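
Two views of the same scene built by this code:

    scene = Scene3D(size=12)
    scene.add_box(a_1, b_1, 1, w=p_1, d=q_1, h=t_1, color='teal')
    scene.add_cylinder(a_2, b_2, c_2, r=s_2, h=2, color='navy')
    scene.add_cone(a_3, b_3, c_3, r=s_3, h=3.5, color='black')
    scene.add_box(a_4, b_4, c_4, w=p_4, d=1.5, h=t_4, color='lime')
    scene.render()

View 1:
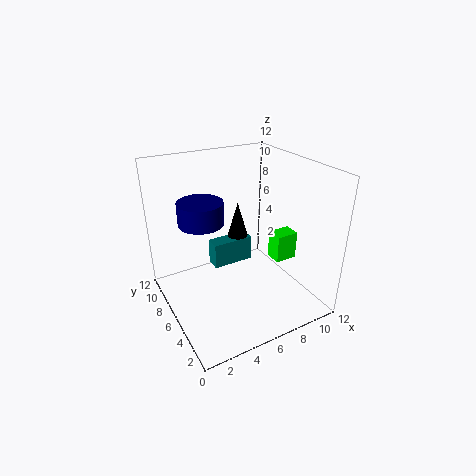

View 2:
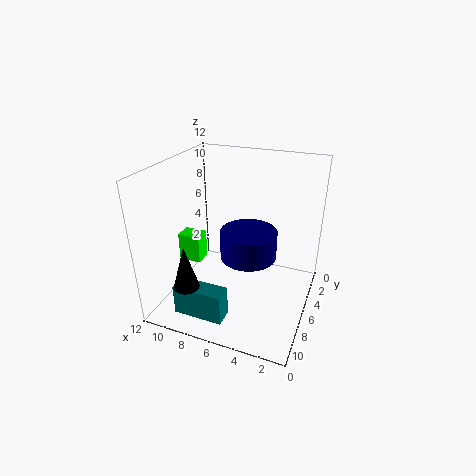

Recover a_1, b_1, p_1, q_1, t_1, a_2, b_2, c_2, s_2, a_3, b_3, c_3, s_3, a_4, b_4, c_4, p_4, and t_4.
a_1 = 5.5; b_1 = 9.5; p_1 = 4; q_1 = 1.5; t_1 = 2.5; a_2 = 4; b_2 = 9; c_2 = 6.5; s_2 = 2; a_3 = 8.5; b_3 = 10.5; c_3 = 3.5; s_3 = 1; a_4 = 9.5; b_4 = 5; c_4 = 3; p_4 = 2; t_4 = 2.5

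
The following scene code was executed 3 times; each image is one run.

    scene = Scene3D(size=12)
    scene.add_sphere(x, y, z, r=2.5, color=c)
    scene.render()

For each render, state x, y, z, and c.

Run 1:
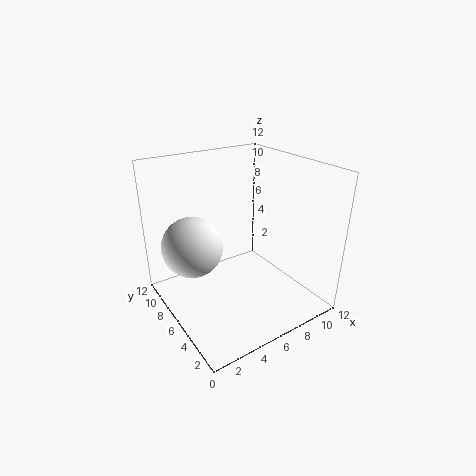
x = 2.5, y = 7.5, z = 5.5, c = 'white'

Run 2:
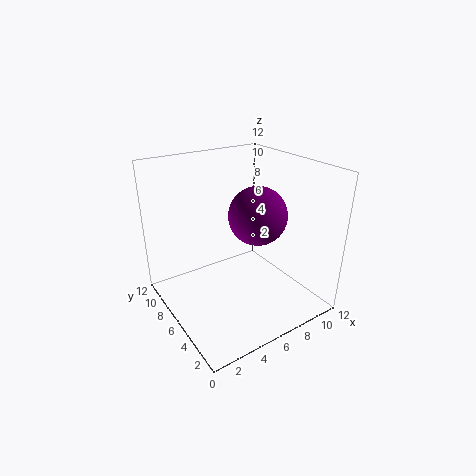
x = 8, y = 6, z = 7.5, c = 'purple'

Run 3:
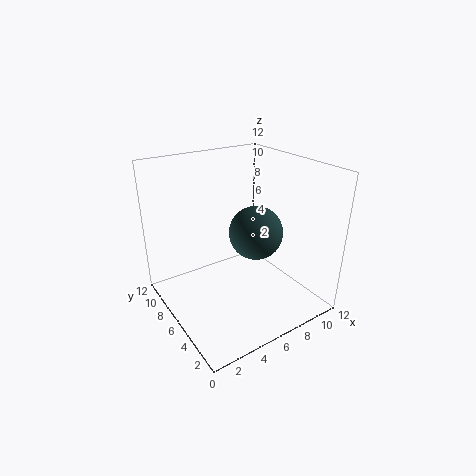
x = 9, y = 7.5, z = 5, c = 'darkslategray'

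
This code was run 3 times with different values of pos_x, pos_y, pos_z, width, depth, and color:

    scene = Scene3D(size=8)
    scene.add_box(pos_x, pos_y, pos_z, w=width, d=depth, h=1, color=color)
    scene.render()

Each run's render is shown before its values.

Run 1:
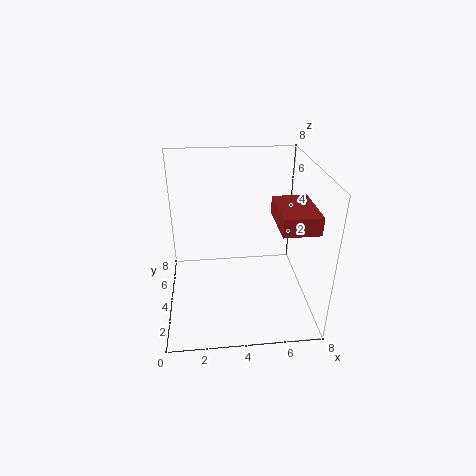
pos_x = 6; pos_y = 2; pos_z = 5; width = 2; depth = 3; color = 'brown'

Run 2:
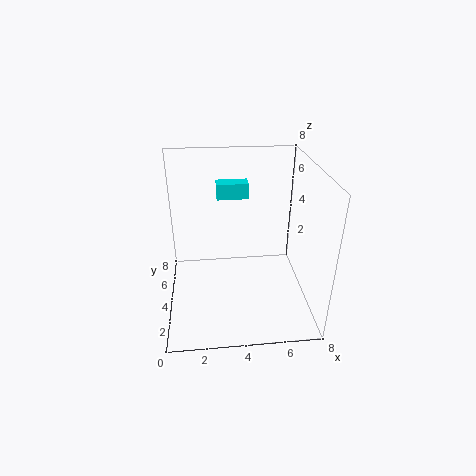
pos_x = 3; pos_y = 7; pos_z = 5; width = 2; depth = 1; color = 'cyan'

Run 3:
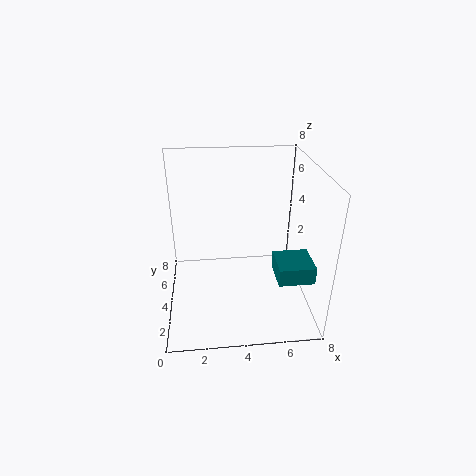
pos_x = 6; pos_y = 2; pos_z = 2; width = 2; depth = 2; color = 'teal'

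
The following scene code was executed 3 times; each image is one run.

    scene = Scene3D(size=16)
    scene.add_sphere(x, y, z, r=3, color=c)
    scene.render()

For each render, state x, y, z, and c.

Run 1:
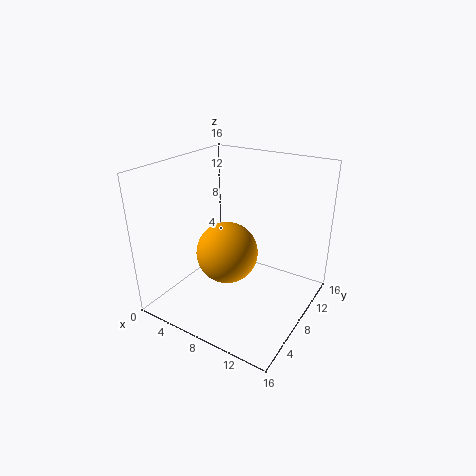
x = 9.25; y = 4; z = 8.5; c = 'orange'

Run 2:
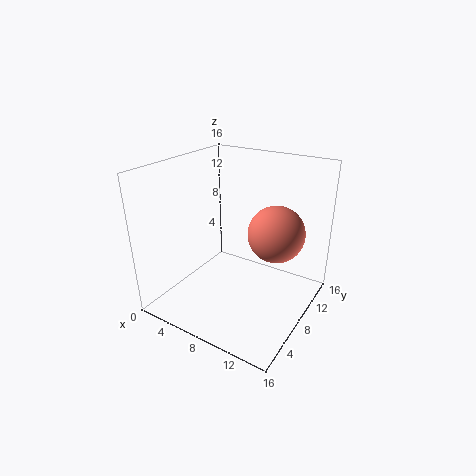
x = 12.25; y = 8.75; z = 9.25; c = 'salmon'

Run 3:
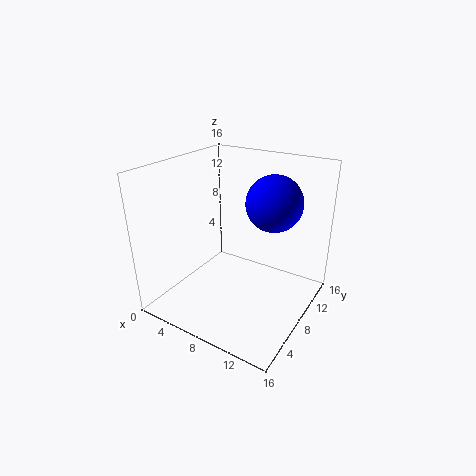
x = 11.5; y = 9.5; z = 12.25; c = 'blue'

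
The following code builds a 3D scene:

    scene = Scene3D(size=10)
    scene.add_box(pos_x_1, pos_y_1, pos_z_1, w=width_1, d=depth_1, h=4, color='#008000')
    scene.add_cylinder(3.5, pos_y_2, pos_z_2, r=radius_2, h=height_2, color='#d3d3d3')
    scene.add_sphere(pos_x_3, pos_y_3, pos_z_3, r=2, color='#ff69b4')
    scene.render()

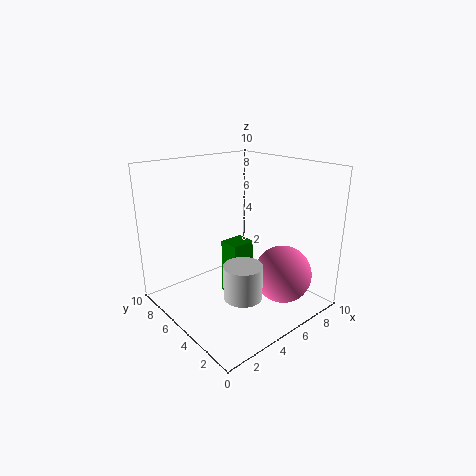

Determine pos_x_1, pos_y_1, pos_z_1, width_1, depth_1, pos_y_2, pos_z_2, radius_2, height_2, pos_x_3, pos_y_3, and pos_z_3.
pos_x_1 = 4.5, pos_y_1 = 4.75, pos_z_1 = 0.5, width_1 = 1.75, depth_1 = 1.5, pos_y_2 = 2.75, pos_z_2 = 2, radius_2 = 1.25, height_2 = 2.25, pos_x_3 = 7, pos_y_3 = 2.5, pos_z_3 = 2.5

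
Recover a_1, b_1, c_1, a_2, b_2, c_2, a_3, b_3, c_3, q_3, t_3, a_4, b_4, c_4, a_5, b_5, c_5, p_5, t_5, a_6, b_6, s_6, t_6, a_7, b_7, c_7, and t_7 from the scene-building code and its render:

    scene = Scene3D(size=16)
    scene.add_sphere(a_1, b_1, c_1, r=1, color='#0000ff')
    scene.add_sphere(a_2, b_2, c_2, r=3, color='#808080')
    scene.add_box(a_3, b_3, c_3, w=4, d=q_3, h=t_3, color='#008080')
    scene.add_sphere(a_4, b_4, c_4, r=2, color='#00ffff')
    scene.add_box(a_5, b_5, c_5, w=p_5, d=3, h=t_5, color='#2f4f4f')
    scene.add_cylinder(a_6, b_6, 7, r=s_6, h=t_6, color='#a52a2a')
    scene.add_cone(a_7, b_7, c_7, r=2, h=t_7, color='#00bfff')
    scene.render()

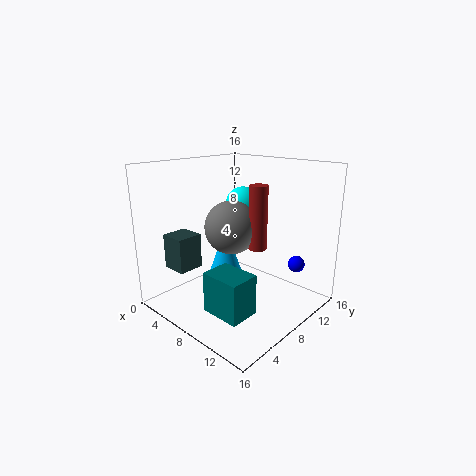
a_1 = 12, b_1 = 14, c_1 = 4, a_2 = 7, b_2 = 8, c_2 = 9, a_3 = 10, b_3 = 1, c_3 = 3, q_3 = 3, t_3 = 4, a_4 = 6, b_4 = 11, c_4 = 11, a_5 = 1, b_5 = 3, c_5 = 4, p_5 = 3, t_5 = 4, a_6 = 10, b_6 = 9, s_6 = 1, t_6 = 7, a_7 = 4, b_7 = 10, c_7 = 2, t_7 = 6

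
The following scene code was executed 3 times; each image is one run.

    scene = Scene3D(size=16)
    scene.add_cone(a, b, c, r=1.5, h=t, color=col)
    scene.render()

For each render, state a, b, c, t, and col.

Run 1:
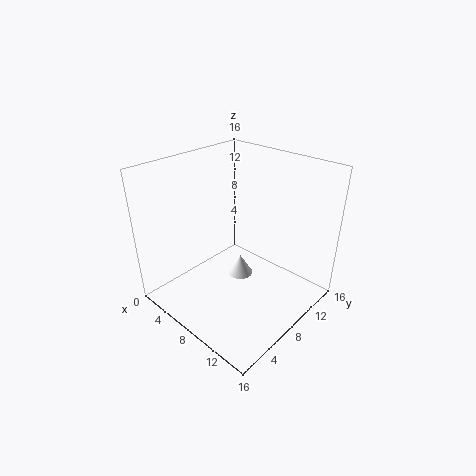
a = 7, b = 9.5, c = 2, t = 2.5, col = 'white'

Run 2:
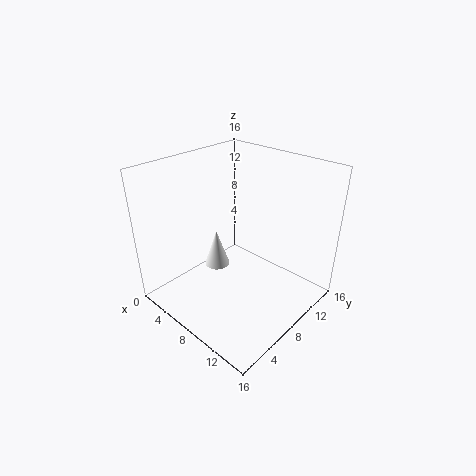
a = 4.5, b = 8, c = 3, t = 4.5, col = 'white'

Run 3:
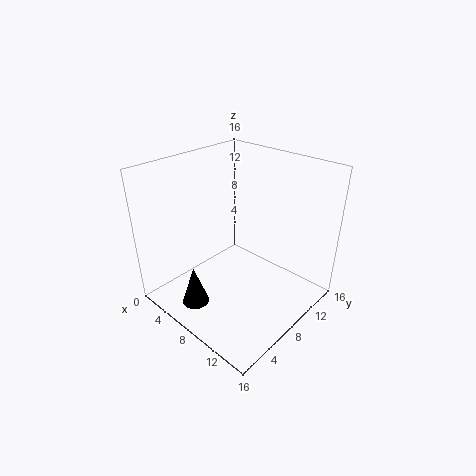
a = 6, b = 3, c = 1, t = 4.5, col = 'black'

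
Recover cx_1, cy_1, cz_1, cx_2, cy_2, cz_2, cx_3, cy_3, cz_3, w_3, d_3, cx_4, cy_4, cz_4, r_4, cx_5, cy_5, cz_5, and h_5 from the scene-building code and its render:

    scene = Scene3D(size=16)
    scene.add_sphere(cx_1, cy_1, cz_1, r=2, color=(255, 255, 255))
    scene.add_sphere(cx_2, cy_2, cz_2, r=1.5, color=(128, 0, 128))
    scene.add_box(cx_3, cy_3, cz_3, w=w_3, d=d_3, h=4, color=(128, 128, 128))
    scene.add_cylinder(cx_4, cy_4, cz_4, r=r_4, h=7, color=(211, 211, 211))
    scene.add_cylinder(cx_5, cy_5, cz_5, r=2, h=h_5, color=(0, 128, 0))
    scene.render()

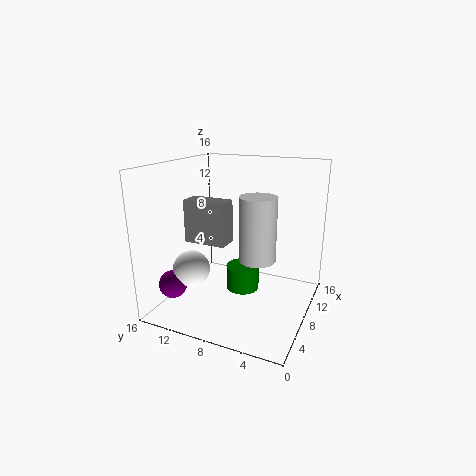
cx_1 = 4.5, cy_1 = 12, cz_1 = 5, cx_2 = 3, cy_2 = 13.5, cz_2 = 3.5, cx_3 = 1.5, cy_3 = 6.5, cz_3 = 9.5, w_3 = 2, d_3 = 4, cx_4 = 7.5, cy_4 = 5.5, cz_4 = 6, r_4 = 2, cx_5 = 10.5, cy_5 = 8.5, cz_5 = 0.5, h_5 = 3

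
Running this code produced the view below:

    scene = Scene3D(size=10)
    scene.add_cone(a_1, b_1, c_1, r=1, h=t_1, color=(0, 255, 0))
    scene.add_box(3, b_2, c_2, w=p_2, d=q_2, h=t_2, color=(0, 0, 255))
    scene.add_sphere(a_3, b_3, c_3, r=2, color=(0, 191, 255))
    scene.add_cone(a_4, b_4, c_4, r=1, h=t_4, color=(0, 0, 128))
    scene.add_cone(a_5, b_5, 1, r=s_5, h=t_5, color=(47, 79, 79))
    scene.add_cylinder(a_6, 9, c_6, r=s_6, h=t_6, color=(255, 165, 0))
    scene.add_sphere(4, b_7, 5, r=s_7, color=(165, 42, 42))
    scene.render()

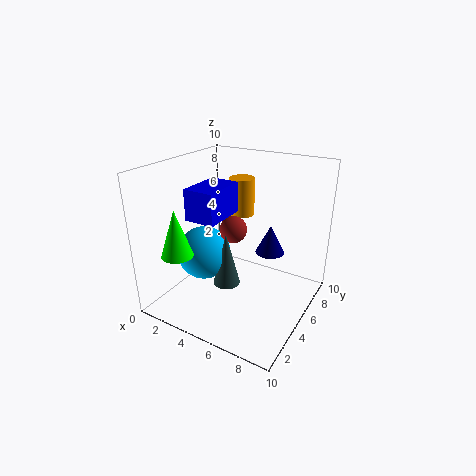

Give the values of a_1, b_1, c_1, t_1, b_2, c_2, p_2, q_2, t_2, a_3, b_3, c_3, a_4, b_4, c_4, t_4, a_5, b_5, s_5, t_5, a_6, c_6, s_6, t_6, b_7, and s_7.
a_1 = 3, b_1 = 1, c_1 = 5, t_1 = 3, b_2 = 2, c_2 = 7, p_2 = 2, q_2 = 3, t_2 = 2, a_3 = 2, b_3 = 5, c_3 = 3, a_4 = 7, b_4 = 6, c_4 = 4, t_4 = 2, a_5 = 4, b_5 = 5, s_5 = 1, t_5 = 4, a_6 = 3, c_6 = 5, s_6 = 1, t_6 = 3, b_7 = 6, s_7 = 1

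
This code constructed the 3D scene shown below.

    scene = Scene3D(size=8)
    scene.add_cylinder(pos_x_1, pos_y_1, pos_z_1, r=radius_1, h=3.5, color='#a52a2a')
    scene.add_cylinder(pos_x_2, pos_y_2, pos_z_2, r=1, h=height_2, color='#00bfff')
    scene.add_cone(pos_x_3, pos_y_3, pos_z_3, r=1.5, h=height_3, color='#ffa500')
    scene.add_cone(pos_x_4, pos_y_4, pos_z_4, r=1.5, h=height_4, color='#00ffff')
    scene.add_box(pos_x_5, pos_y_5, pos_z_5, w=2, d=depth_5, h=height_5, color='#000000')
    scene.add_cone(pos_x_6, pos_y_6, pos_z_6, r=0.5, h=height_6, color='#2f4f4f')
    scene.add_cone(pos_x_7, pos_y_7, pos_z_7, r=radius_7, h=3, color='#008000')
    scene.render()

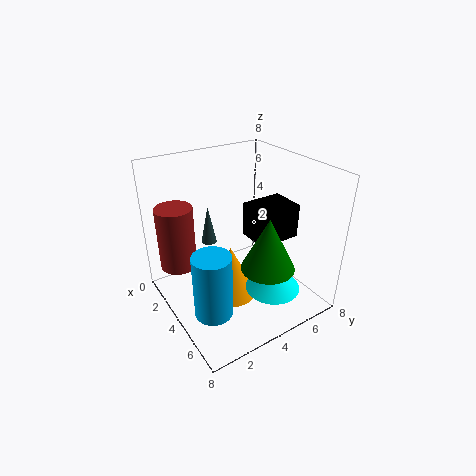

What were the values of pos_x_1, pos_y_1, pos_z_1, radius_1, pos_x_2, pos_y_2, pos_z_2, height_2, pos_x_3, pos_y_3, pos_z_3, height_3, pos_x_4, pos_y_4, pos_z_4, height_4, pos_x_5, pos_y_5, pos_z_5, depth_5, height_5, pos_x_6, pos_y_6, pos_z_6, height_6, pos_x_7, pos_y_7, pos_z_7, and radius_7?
pos_x_1 = 2.5
pos_y_1 = 1
pos_z_1 = 2.5
radius_1 = 1
pos_x_2 = 5.5
pos_y_2 = 1.5
pos_z_2 = 1
height_2 = 3.5
pos_x_3 = 4
pos_y_3 = 3.5
pos_z_3 = 0.5
height_3 = 3
pos_x_4 = 6
pos_y_4 = 5
pos_z_4 = 1.5
height_4 = 1.5
pos_x_5 = 3
pos_y_5 = 5
pos_z_5 = 3.5
depth_5 = 2.5
height_5 = 2
pos_x_6 = 0.5
pos_y_6 = 4
pos_z_6 = 2
height_6 = 2.5
pos_x_7 = 5.5
pos_y_7 = 5
pos_z_7 = 2.5
radius_7 = 1.5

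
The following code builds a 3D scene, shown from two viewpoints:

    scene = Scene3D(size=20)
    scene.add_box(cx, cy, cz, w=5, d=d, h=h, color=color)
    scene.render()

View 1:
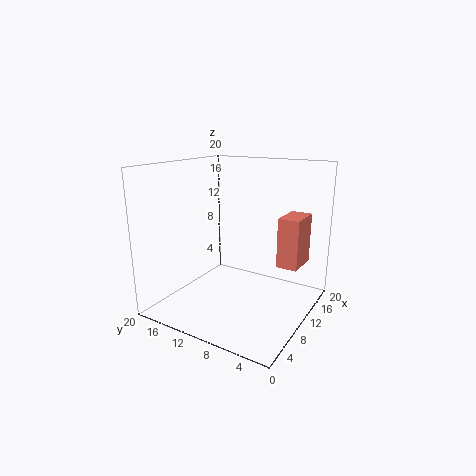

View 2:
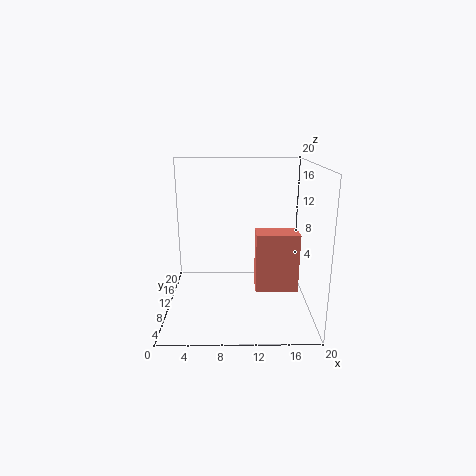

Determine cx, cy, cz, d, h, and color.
cx = 12; cy = 2; cz = 6; d = 3; h = 7; color = 'salmon'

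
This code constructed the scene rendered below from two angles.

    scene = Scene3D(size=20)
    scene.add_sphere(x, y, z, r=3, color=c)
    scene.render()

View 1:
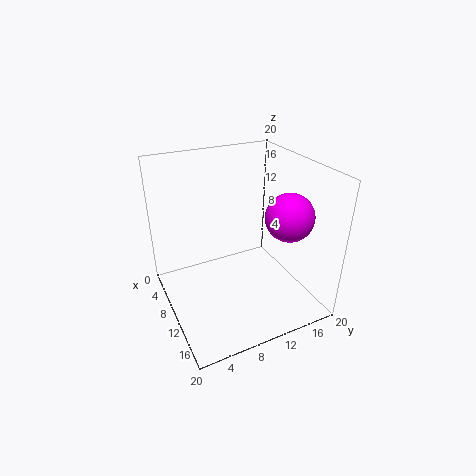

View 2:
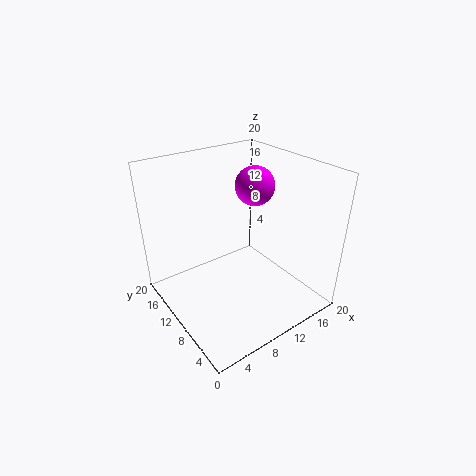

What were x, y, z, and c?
x = 16, y = 14, z = 15, c = 'magenta'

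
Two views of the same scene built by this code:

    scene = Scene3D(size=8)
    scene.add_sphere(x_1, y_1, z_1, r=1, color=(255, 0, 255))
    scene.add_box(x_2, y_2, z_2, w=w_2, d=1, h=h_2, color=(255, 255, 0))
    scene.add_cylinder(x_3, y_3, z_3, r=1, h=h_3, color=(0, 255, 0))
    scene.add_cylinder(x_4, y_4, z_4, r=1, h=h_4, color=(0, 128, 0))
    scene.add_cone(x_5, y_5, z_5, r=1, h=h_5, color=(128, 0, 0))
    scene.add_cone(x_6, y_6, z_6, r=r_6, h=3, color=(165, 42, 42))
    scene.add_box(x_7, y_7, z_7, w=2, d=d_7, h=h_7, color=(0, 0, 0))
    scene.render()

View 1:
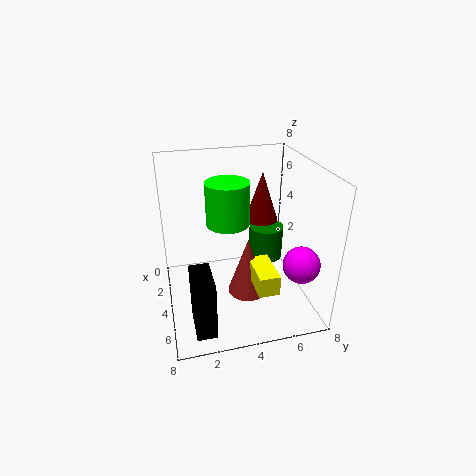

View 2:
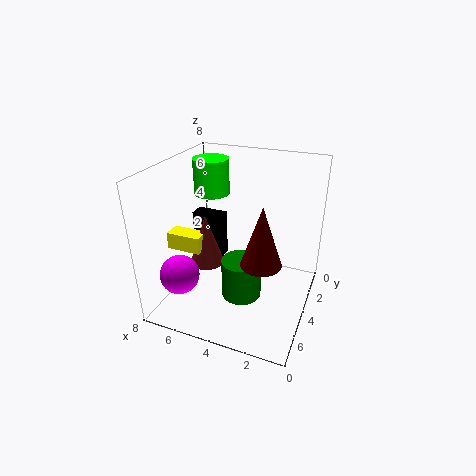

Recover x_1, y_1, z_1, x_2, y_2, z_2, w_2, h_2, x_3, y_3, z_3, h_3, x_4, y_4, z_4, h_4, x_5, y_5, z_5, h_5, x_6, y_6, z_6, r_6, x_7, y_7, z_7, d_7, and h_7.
x_1 = 6
y_1 = 7
z_1 = 3
x_2 = 6
y_2 = 4
z_2 = 3
w_2 = 2
h_2 = 1
x_3 = 6
y_3 = 3
z_3 = 6
h_3 = 2
x_4 = 3
y_4 = 6
z_4 = 2
h_4 = 2
x_5 = 2
y_5 = 6
z_5 = 4
h_5 = 3
x_6 = 6
y_6 = 4
z_6 = 2
r_6 = 1
x_7 = 6
y_7 = 1
z_7 = 1
d_7 = 1
h_7 = 3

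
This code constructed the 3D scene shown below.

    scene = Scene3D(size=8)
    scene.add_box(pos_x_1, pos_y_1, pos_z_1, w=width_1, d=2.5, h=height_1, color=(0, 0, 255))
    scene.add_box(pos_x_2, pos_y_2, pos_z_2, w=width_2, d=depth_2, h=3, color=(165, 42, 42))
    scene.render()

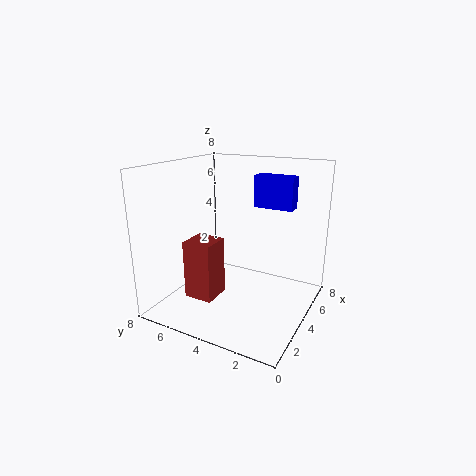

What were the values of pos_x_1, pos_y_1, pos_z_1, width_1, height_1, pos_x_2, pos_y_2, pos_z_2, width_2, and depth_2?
pos_x_1 = 7; pos_y_1 = 2; pos_z_1 = 5; width_1 = 1; height_1 = 2; pos_x_2 = 1; pos_y_2 = 4; pos_z_2 = 1.5; width_2 = 1.5; depth_2 = 1.5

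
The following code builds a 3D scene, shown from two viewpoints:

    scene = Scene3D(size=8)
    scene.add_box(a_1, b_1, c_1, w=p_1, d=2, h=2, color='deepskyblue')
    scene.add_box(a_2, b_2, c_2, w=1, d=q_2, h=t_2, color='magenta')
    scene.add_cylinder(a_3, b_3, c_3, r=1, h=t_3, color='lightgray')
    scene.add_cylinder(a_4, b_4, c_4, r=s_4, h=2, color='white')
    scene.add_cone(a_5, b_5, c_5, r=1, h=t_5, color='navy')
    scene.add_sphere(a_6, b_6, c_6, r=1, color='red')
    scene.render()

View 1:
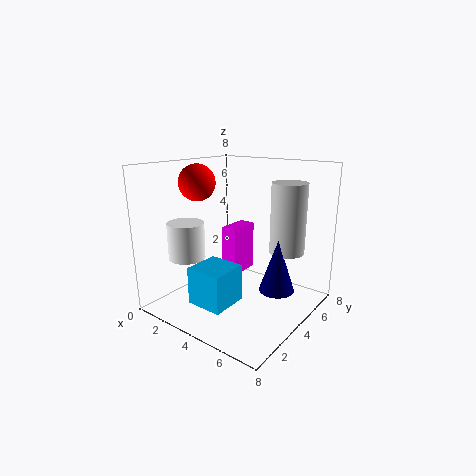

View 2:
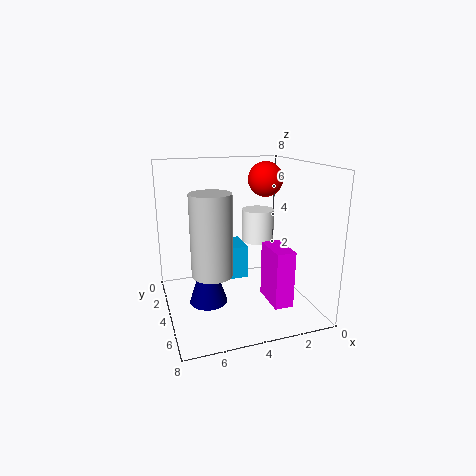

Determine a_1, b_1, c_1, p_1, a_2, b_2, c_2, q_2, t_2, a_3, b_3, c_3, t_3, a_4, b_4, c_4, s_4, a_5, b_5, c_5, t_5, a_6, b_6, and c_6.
a_1 = 3, b_1 = 1, c_1 = 1, p_1 = 2, a_2 = 2, b_2 = 5, c_2 = 1, q_2 = 2, t_2 = 3, a_3 = 6, b_3 = 6, c_3 = 3, t_3 = 4, a_4 = 2, b_4 = 2, c_4 = 3, s_4 = 1, a_5 = 6, b_5 = 5, c_5 = 1, t_5 = 3, a_6 = 2, b_6 = 3, c_6 = 7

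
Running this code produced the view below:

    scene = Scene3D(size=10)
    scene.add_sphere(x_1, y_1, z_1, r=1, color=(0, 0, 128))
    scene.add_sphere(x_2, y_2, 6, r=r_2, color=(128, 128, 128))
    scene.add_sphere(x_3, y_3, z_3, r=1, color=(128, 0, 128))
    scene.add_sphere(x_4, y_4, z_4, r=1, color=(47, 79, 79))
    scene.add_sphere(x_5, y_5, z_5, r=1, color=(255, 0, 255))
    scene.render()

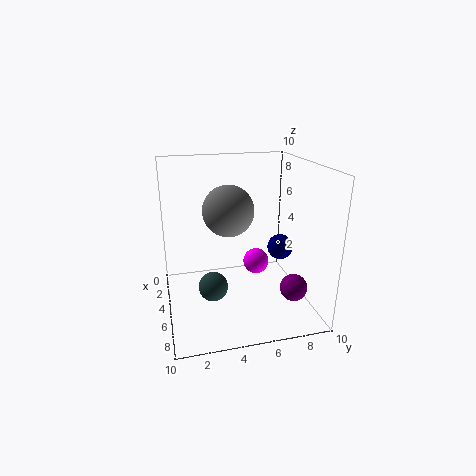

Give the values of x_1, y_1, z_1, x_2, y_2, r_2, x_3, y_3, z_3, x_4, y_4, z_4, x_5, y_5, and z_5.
x_1 = 3; y_1 = 9; z_1 = 3; x_2 = 2; y_2 = 5; r_2 = 2; x_3 = 6; y_3 = 9; z_3 = 1; x_4 = 6; y_4 = 3; z_4 = 2; x_5 = 3; y_5 = 7; z_5 = 2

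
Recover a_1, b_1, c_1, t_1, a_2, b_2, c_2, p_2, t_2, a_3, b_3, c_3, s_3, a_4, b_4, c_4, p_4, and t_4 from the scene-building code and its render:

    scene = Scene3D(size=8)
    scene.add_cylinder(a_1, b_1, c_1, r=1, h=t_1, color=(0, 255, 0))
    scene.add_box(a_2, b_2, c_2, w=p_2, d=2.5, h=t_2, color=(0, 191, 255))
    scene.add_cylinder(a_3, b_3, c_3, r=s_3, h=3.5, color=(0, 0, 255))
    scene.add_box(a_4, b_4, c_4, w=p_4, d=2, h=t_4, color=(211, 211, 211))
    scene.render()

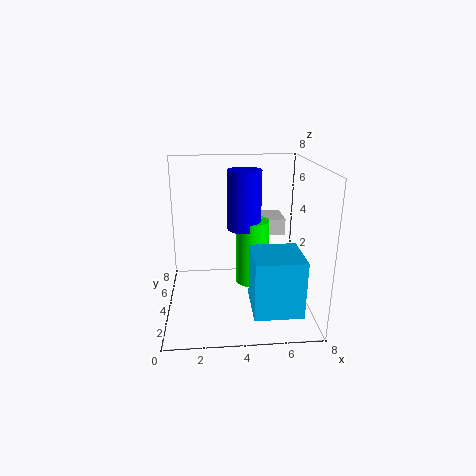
a_1 = 5, b_1 = 5.5, c_1 = 0.5, t_1 = 4, a_2 = 4.5, b_2 = 0.5, c_2 = 1, p_2 = 2.5, t_2 = 3, a_3 = 4.5, b_3 = 5.5, c_3 = 4, s_3 = 1, a_4 = 5.5, b_4 = 5.5, c_4 = 3.5, p_4 = 1.5, t_4 = 1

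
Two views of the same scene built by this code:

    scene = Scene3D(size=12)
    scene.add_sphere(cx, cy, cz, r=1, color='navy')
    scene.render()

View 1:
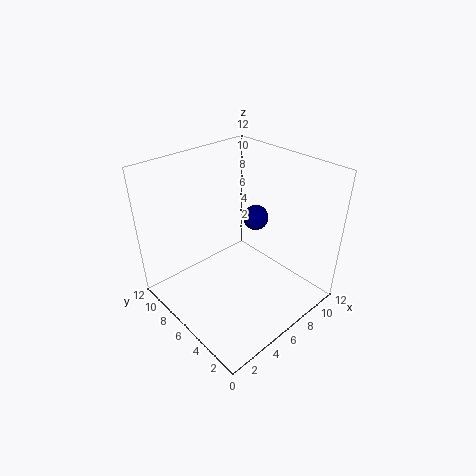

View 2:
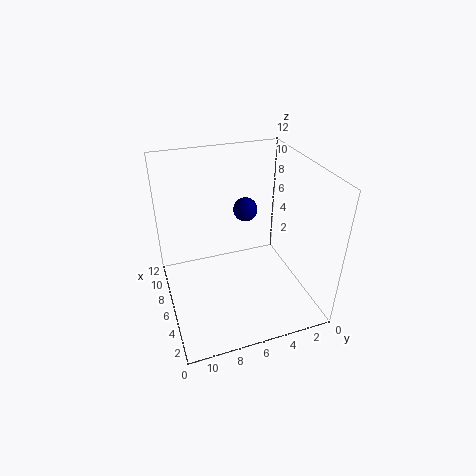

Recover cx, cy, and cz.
cx = 7
cy = 5
cz = 8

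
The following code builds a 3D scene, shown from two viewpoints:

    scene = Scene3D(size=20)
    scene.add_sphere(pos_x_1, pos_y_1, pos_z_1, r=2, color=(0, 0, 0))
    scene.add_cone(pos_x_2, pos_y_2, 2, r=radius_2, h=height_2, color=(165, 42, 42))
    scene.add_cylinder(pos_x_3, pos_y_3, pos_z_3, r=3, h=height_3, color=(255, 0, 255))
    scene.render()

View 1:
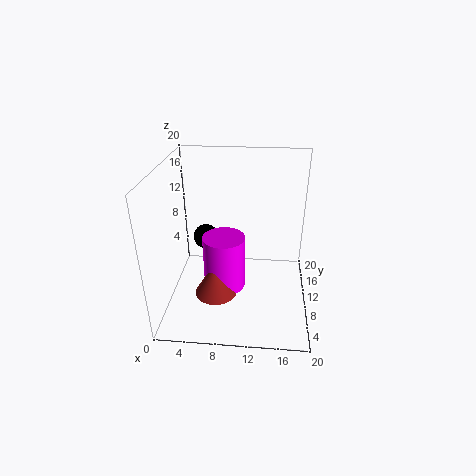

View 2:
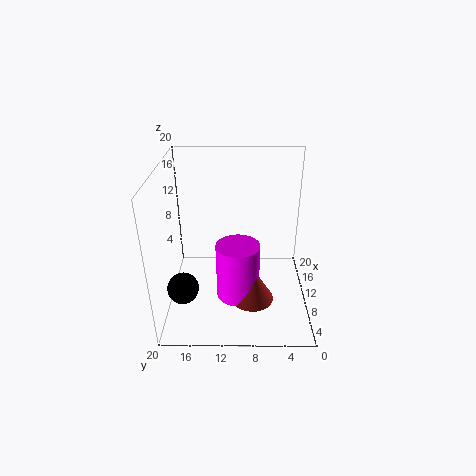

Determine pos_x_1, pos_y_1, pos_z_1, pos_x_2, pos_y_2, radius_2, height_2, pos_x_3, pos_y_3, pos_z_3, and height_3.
pos_x_1 = 4, pos_y_1 = 17, pos_z_1 = 6, pos_x_2 = 7, pos_y_2 = 8, radius_2 = 3, height_2 = 5, pos_x_3 = 8, pos_y_3 = 10, pos_z_3 = 2, height_3 = 8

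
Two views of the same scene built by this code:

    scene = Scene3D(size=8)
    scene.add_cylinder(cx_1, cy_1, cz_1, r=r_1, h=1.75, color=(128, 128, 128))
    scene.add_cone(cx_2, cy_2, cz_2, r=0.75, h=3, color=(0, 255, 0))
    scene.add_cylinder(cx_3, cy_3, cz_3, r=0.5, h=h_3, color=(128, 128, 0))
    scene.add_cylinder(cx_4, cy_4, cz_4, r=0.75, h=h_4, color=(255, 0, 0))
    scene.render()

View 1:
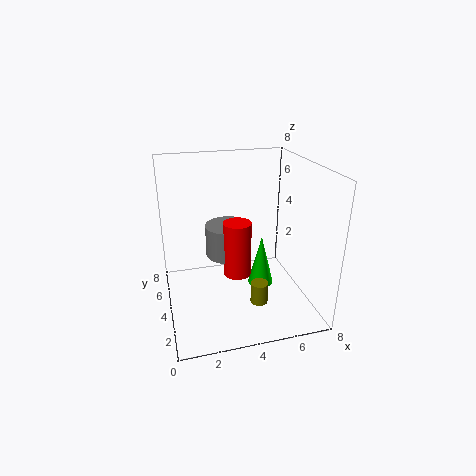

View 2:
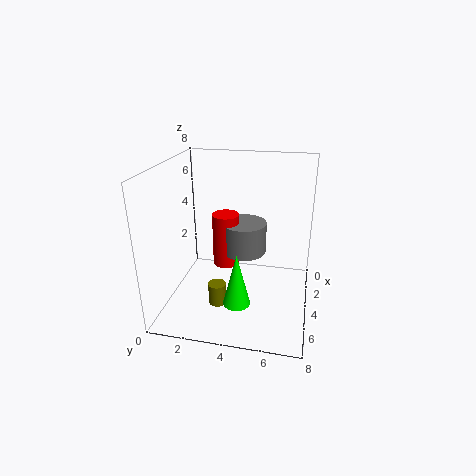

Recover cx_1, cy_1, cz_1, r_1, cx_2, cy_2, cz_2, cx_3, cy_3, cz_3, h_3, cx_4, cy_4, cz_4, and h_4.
cx_1 = 3.5, cy_1 = 4.25, cz_1 = 3, r_1 = 1.25, cx_2 = 5.5, cy_2 = 4.25, cz_2 = 0.75, cx_3 = 5, cy_3 = 3, cz_3 = 0.25, h_3 = 1.25, cx_4 = 3.75, cy_4 = 3.25, cz_4 = 2.25, h_4 = 3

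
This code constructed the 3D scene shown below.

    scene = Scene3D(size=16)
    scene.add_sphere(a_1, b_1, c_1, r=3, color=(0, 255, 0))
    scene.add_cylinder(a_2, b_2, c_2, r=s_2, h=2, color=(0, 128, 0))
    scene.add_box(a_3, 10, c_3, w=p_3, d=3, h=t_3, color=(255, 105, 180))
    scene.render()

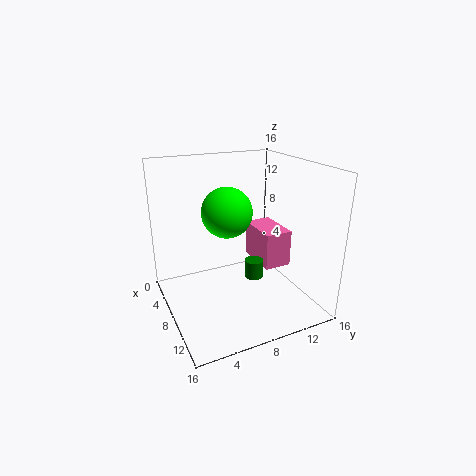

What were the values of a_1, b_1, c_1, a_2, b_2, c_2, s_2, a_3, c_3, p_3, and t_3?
a_1 = 5, b_1 = 8, c_1 = 10, a_2 = 10, b_2 = 9, c_2 = 4, s_2 = 1, a_3 = 6, c_3 = 5, p_3 = 5, t_3 = 4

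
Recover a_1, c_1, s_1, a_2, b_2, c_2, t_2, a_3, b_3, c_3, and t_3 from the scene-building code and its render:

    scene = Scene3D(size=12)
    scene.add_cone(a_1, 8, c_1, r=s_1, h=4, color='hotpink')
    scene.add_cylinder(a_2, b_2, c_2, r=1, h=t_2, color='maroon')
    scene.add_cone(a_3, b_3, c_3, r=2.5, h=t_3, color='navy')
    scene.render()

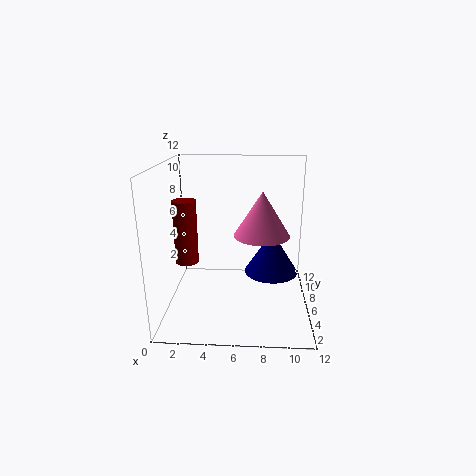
a_1 = 8; c_1 = 5.5; s_1 = 2.5; a_2 = 1.5; b_2 = 6.5; c_2 = 3.5; t_2 = 5.5; a_3 = 9; b_3 = 9; c_3 = 1.5; t_3 = 4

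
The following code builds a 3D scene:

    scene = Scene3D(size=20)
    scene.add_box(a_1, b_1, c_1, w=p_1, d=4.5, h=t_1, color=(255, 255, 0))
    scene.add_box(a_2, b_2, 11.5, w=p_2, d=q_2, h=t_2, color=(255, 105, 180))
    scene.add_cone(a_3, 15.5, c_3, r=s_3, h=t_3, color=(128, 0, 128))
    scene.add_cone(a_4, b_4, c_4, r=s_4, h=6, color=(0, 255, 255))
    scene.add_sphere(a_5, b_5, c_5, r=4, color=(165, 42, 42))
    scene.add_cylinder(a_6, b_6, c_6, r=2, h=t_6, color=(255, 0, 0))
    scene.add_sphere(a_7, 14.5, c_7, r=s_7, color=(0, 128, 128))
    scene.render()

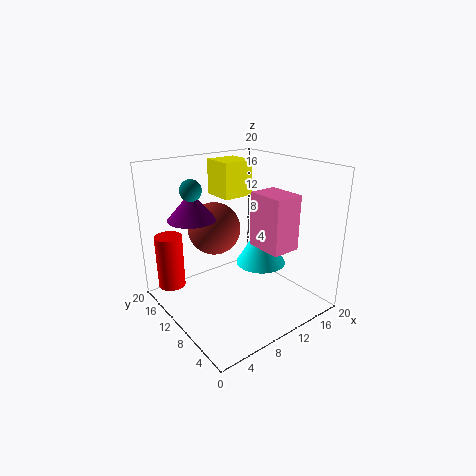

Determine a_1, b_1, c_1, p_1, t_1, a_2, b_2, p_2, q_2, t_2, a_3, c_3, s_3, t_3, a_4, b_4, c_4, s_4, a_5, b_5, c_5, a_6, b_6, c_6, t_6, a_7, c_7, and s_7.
a_1 = 9.5, b_1 = 12, c_1 = 15, p_1 = 4.5, t_1 = 5, a_2 = 8, b_2 = 0.5, p_2 = 3.5, q_2 = 4.5, t_2 = 6.5, a_3 = 6, c_3 = 12, s_3 = 3.5, t_3 = 4, a_4 = 13, b_4 = 8.5, c_4 = 6, s_4 = 3.5, a_5 = 10, b_5 = 16, c_5 = 9.5, a_6 = 3, b_6 = 17.5, c_6 = 1.5, t_6 = 8, a_7 = 5.5, c_7 = 16.5, s_7 = 1.5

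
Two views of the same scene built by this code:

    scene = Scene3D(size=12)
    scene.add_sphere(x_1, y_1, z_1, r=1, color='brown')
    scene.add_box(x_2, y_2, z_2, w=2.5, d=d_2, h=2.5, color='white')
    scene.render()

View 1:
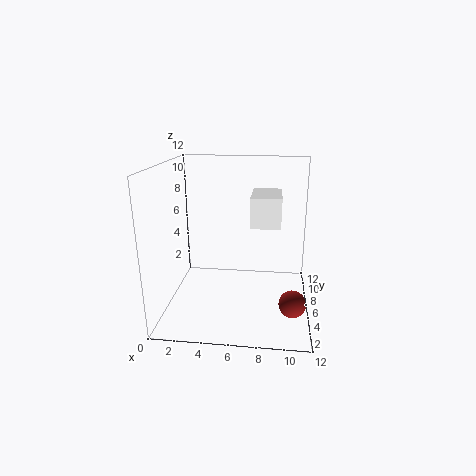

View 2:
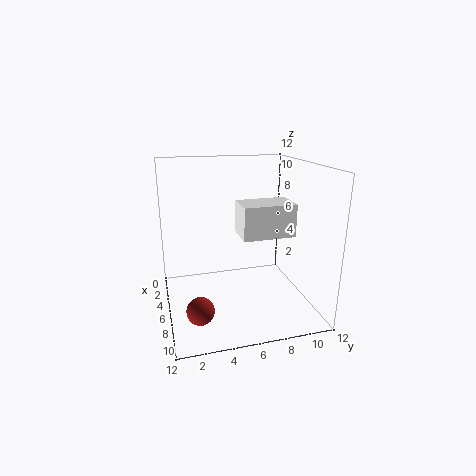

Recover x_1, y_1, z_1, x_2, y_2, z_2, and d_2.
x_1 = 10.5
y_1 = 2
z_1 = 2.5
x_2 = 7
y_2 = 5.5
z_2 = 7
d_2 = 4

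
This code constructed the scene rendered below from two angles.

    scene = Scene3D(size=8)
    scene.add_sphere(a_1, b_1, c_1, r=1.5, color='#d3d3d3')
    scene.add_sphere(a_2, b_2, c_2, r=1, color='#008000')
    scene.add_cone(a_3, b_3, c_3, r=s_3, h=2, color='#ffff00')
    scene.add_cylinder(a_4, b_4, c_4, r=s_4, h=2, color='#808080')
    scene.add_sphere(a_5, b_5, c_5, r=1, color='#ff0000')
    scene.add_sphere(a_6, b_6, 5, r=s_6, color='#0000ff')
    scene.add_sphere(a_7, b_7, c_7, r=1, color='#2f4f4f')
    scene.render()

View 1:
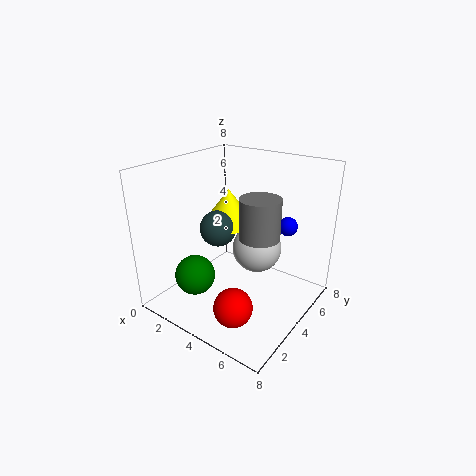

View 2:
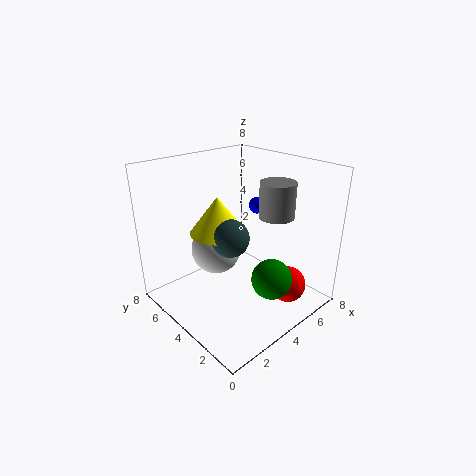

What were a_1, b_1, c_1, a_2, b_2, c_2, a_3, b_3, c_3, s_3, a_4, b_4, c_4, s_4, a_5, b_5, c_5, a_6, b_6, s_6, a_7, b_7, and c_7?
a_1 = 4, b_1 = 6, c_1 = 2.5, a_2 = 3.5, b_2 = 1, c_2 = 3, a_3 = 3, b_3 = 4.5, c_3 = 4.5, s_3 = 1.5, a_4 = 6, b_4 = 3, c_4 = 5, s_4 = 1, a_5 = 5.5, b_5 = 1.5, c_5 = 1.5, a_6 = 6.5, b_6 = 5, s_6 = 0.5, a_7 = 3, b_7 = 3.5, c_7 = 4.5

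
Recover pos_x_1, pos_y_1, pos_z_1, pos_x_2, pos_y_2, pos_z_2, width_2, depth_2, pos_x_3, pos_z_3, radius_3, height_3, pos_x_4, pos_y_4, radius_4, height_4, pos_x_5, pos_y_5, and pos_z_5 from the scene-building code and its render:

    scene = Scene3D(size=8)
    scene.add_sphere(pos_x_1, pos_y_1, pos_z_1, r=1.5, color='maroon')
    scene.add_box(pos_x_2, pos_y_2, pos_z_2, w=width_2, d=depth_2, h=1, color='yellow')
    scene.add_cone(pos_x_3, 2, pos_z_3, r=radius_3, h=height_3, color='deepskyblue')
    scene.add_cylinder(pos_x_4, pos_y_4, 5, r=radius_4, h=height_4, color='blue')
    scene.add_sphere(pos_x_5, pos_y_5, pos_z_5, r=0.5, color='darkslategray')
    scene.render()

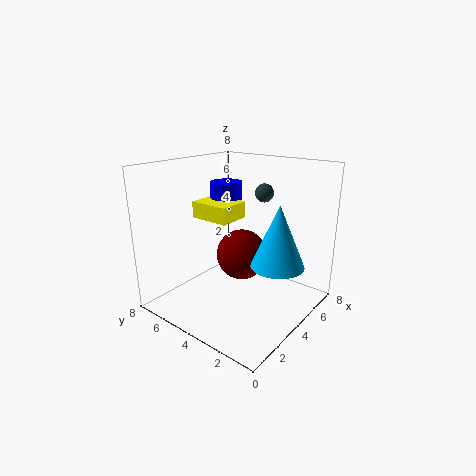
pos_x_1 = 5, pos_y_1 = 4.5, pos_z_1 = 2.5, pos_x_2 = 4, pos_y_2 = 5, pos_z_2 = 4.5, width_2 = 2, depth_2 = 2.5, pos_x_3 = 5, pos_z_3 = 2.5, radius_3 = 1.5, height_3 = 3.5, pos_x_4 = 6, pos_y_4 = 6.5, radius_4 = 1, height_4 = 1.5, pos_x_5 = 5, pos_y_5 = 3, pos_z_5 = 6.5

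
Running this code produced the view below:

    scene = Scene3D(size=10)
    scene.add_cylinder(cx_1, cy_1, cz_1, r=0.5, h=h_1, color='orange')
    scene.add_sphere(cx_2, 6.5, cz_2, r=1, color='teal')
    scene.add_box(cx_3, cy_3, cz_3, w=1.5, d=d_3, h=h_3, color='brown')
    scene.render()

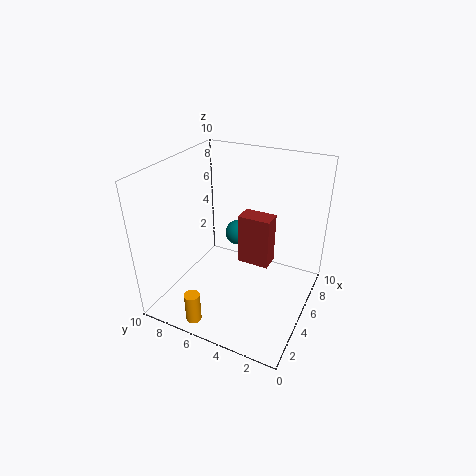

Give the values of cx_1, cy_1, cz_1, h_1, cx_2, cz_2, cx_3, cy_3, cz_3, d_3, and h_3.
cx_1 = 0.5
cy_1 = 6
cz_1 = 1
h_1 = 2
cx_2 = 8
cz_2 = 3.5
cx_3 = 7
cy_3 = 3.5
cz_3 = 1.5
d_3 = 2.5
h_3 = 4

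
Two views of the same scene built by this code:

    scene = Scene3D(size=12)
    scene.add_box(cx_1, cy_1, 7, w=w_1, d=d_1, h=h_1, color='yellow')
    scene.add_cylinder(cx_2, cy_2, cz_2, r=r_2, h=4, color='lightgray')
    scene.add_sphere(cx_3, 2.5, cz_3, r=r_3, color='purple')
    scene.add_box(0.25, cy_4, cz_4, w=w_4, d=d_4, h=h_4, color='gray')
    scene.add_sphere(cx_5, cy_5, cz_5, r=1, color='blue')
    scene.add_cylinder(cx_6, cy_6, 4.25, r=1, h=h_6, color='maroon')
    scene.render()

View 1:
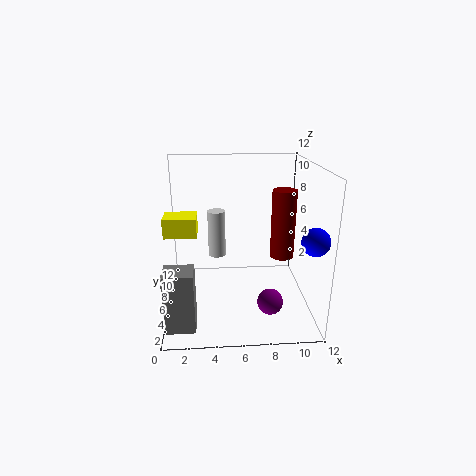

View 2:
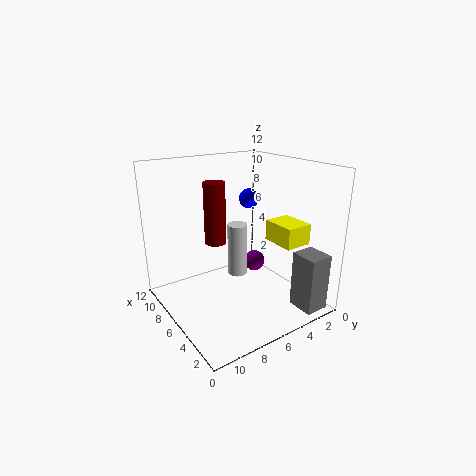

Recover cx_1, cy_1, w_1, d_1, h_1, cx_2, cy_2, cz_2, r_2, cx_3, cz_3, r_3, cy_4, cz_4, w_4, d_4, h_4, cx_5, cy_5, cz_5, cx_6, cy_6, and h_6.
cx_1 = 0.25
cy_1 = 3.75
w_1 = 2.5
d_1 = 2
h_1 = 1.5
cx_2 = 4.25
cy_2 = 7.25
cz_2 = 4
r_2 = 0.75
cx_3 = 8.25
cz_3 = 2
r_3 = 1
cy_4 = 1
cz_4 = 0.5
w_4 = 2.25
d_4 = 2
h_4 = 4.75
cx_5 = 11
cy_5 = 1.25
cz_5 = 7.5
cx_6 = 9.75
cy_6 = 6
h_6 = 5.75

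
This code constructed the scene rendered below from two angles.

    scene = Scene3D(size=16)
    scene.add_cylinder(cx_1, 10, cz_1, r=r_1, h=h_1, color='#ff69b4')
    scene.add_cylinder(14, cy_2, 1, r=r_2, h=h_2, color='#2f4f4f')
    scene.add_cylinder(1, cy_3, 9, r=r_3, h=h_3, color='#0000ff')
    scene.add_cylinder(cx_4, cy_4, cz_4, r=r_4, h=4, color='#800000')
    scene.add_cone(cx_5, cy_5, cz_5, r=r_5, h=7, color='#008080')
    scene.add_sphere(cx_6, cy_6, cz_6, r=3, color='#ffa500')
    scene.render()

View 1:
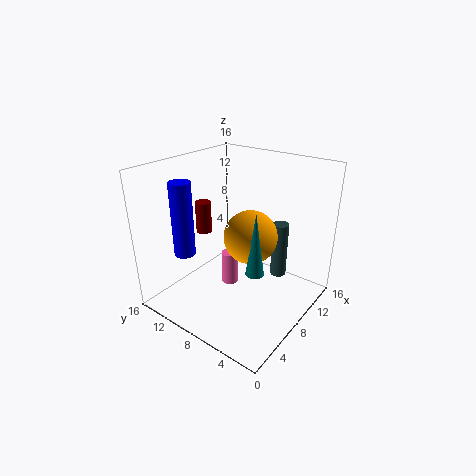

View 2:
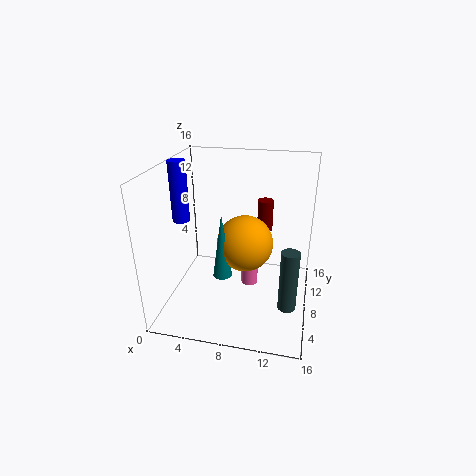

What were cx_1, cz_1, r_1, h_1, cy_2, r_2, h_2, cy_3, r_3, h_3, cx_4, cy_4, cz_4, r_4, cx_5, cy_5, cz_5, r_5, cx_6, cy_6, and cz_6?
cx_1 = 9; cz_1 = 1; r_1 = 1; h_1 = 4; cy_2 = 6; r_2 = 1; h_2 = 7; cy_3 = 9; r_3 = 1; h_3 = 7; cx_4 = 10; cy_4 = 15; cz_4 = 6; r_4 = 1; cx_5 = 7; cy_5 = 5; cz_5 = 5; r_5 = 1; cx_6 = 9; cy_6 = 7; cz_6 = 8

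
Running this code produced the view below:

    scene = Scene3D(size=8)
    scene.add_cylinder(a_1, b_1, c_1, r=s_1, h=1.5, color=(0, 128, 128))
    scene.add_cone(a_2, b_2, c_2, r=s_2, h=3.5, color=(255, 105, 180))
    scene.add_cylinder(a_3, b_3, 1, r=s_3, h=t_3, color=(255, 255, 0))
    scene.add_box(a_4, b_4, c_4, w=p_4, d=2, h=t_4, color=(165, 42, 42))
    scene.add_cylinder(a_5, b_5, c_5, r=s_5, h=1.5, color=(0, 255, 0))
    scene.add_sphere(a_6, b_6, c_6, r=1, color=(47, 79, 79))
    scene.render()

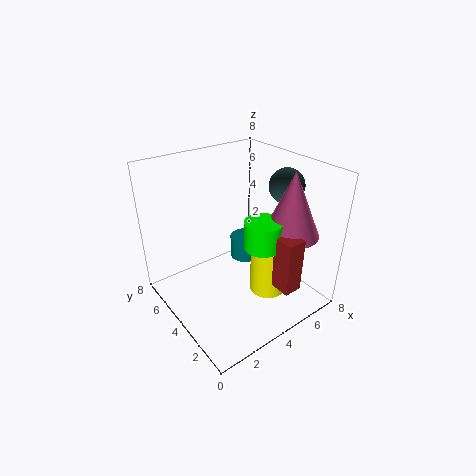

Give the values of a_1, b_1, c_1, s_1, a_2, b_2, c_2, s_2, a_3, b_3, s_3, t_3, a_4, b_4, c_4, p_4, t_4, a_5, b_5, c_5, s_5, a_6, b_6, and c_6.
a_1 = 6.5; b_1 = 6.5; c_1 = 0.5; s_1 = 1; a_2 = 6; b_2 = 2; c_2 = 4.5; s_2 = 1.5; a_3 = 5; b_3 = 2.5; s_3 = 1; t_3 = 3.5; a_4 = 4.5; b_4 = 0.5; c_4 = 2; p_4 = 1; t_4 = 3; a_5 = 4.5; b_5 = 2.5; c_5 = 4; s_5 = 1; a_6 = 7; b_6 = 3.5; c_6 = 6.5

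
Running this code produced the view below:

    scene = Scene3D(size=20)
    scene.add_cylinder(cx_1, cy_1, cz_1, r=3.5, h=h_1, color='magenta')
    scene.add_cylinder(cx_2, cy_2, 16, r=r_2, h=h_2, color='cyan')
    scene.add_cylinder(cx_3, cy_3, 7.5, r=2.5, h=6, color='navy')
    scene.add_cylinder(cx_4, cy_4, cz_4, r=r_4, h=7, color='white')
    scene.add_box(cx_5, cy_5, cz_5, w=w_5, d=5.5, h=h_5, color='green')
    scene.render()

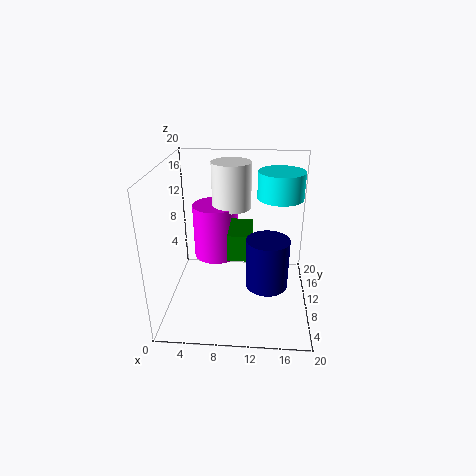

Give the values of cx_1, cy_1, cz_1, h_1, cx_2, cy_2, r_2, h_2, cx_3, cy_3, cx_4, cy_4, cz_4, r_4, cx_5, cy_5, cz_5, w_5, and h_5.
cx_1 = 6
cy_1 = 16
cz_1 = 4
h_1 = 8.5
cx_2 = 15.5
cy_2 = 10
r_2 = 3
h_2 = 3.5
cx_3 = 14
cy_3 = 3
cx_4 = 8.5
cy_4 = 16.5
cz_4 = 12
r_4 = 3
cx_5 = 9
cy_5 = 5.5
cz_5 = 9
w_5 = 3
h_5 = 3.5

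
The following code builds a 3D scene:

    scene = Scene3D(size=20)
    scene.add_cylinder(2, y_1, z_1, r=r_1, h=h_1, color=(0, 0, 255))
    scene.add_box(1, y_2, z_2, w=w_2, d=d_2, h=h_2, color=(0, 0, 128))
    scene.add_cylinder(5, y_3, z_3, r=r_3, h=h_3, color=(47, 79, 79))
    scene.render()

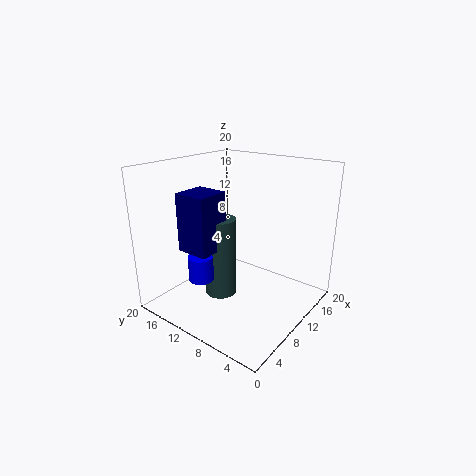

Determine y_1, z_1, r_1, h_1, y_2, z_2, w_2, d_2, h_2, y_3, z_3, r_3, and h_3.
y_1 = 9.5, z_1 = 7.5, r_1 = 1.5, h_1 = 3, y_2 = 8, z_2 = 11, w_2 = 4, d_2 = 4, h_2 = 7, y_3 = 9, z_3 = 4.5, r_3 = 2, h_3 = 10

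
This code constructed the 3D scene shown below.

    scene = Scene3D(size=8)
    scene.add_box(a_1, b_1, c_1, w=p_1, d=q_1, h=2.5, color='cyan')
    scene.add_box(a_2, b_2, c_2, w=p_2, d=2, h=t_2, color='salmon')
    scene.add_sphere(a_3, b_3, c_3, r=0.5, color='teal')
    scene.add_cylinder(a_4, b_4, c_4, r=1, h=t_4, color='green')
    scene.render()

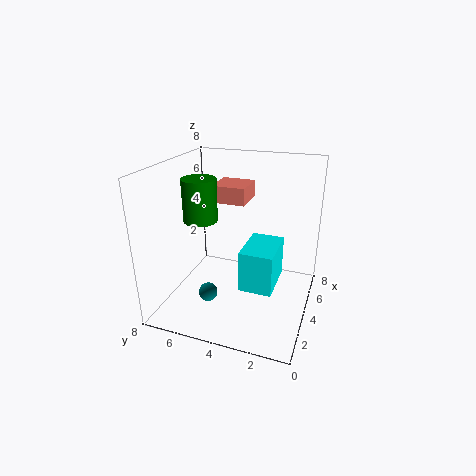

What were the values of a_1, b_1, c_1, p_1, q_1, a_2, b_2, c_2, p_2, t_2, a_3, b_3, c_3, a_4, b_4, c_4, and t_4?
a_1 = 4; b_1 = 2; c_1 = 0.5; p_1 = 3; q_1 = 2; a_2 = 5; b_2 = 4; c_2 = 5.5; p_2 = 2; t_2 = 1; a_3 = 2; b_3 = 5; c_3 = 1.5; a_4 = 4.5; b_4 = 6.5; c_4 = 4.5; t_4 = 2.5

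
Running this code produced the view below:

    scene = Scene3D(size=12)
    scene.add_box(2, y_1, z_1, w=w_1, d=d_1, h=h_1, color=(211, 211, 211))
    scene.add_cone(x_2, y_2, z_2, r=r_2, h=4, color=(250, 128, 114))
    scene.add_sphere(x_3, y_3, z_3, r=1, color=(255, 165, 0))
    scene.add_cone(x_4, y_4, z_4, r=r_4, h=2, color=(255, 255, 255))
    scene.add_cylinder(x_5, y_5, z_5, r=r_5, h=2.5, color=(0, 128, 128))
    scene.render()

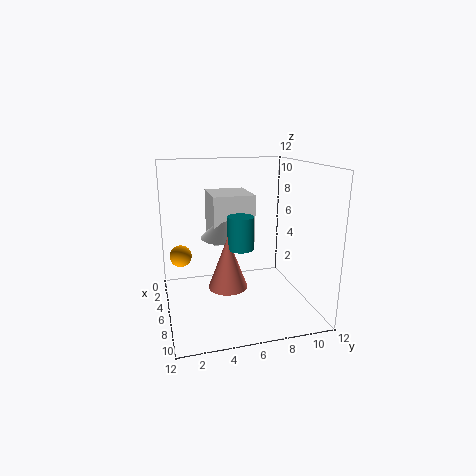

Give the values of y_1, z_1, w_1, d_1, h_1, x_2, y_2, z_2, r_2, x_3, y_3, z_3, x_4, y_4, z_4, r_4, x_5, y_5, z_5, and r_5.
y_1 = 4
z_1 = 5.5
w_1 = 4
d_1 = 3.5
h_1 = 4
x_2 = 8.5
y_2 = 4.5
z_2 = 3
r_2 = 1.5
x_3 = 2.5
y_3 = 1.5
z_3 = 3.5
x_4 = 5.5
y_4 = 5
z_4 = 6
r_4 = 2
x_5 = 8.5
y_5 = 5.5
z_5 = 6
r_5 = 1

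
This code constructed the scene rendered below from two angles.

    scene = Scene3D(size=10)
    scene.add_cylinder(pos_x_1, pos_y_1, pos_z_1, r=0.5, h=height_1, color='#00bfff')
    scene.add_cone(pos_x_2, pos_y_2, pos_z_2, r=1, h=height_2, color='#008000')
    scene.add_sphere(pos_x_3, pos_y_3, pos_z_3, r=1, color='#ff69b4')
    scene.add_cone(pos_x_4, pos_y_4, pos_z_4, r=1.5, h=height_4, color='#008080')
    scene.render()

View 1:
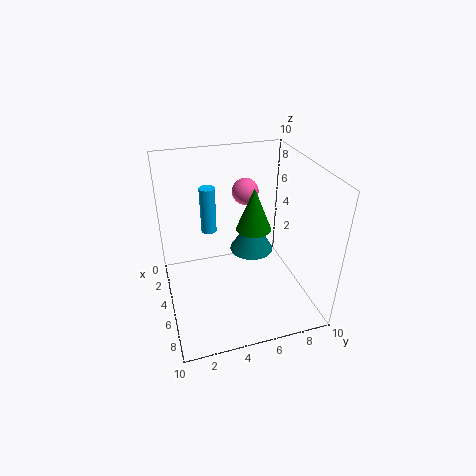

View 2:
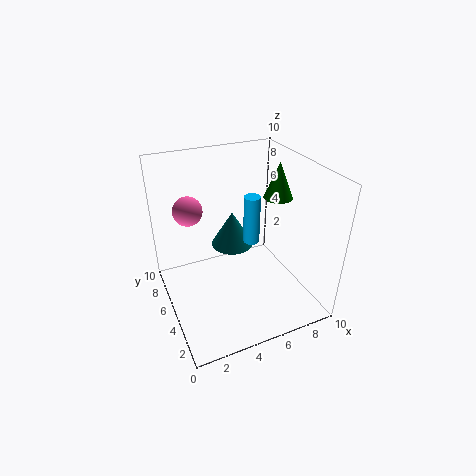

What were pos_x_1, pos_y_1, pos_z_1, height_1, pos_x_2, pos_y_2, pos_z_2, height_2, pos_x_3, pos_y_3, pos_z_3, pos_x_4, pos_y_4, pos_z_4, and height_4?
pos_x_1 = 5
pos_y_1 = 3
pos_z_1 = 6
height_1 = 3
pos_x_2 = 8
pos_y_2 = 5
pos_z_2 = 7.5
height_2 = 2.5
pos_x_3 = 2
pos_y_3 = 6.5
pos_z_3 = 7
pos_x_4 = 5
pos_y_4 = 6
pos_z_4 = 4
height_4 = 2.5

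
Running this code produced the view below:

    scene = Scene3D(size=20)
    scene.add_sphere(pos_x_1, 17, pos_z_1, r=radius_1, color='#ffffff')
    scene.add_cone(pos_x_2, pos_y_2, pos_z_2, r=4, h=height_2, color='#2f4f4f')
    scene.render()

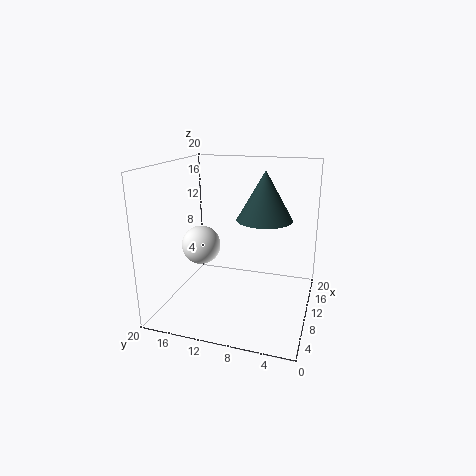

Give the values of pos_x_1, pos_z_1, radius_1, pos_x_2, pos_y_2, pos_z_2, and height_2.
pos_x_1 = 13, pos_z_1 = 7, radius_1 = 3, pos_x_2 = 13, pos_y_2 = 7, pos_z_2 = 12, height_2 = 7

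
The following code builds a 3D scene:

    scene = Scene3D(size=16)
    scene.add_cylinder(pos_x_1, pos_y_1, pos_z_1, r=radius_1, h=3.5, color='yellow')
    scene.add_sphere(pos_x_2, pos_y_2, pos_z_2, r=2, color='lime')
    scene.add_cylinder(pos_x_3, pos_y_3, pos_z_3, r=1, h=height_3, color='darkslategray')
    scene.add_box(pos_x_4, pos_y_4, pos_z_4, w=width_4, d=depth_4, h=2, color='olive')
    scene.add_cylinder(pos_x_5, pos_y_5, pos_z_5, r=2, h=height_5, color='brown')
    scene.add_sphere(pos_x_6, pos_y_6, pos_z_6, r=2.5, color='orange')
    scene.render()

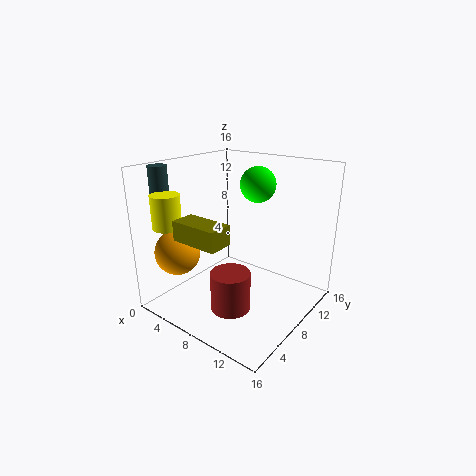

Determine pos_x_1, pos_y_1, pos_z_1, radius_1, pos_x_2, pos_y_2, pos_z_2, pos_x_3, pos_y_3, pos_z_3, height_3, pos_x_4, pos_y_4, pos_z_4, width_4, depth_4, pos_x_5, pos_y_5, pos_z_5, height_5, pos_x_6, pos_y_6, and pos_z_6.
pos_x_1 = 3.5; pos_y_1 = 2; pos_z_1 = 10; radius_1 = 1.5; pos_x_2 = 8.5; pos_y_2 = 11; pos_z_2 = 13.5; pos_x_3 = 1.5; pos_y_3 = 3; pos_z_3 = 11; height_3 = 5; pos_x_4 = 5.5; pos_y_4 = 1; pos_z_4 = 9.5; width_4 = 5; depth_4 = 2.5; pos_x_5 = 10.5; pos_y_5 = 3.5; pos_z_5 = 2.5; height_5 = 4; pos_x_6 = 3; pos_y_6 = 3.5; pos_z_6 = 6.5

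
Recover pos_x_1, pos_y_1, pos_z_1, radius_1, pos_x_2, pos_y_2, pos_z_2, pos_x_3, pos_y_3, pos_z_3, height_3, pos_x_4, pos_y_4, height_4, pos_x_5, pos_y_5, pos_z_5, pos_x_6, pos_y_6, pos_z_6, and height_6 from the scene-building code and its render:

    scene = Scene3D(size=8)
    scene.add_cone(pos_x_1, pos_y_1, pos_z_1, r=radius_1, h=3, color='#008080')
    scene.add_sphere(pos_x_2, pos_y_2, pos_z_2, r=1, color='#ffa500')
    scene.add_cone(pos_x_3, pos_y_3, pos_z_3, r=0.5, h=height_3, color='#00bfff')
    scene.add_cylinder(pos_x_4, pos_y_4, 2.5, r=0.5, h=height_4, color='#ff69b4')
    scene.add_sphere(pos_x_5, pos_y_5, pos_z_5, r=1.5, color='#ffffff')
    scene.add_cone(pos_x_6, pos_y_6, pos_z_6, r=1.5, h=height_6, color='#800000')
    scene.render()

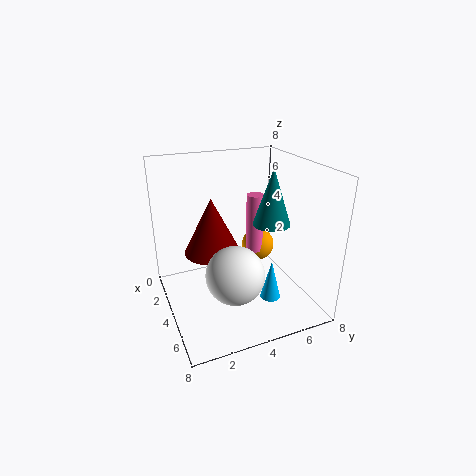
pos_x_1 = 5; pos_y_1 = 5.5; pos_z_1 = 5; radius_1 = 1; pos_x_2 = 2.5; pos_y_2 = 6; pos_z_2 = 2.5; pos_x_3 = 7; pos_y_3 = 4.5; pos_z_3 = 2; height_3 = 2; pos_x_4 = 3; pos_y_4 = 5.5; height_4 = 3.5; pos_x_5 = 6; pos_y_5 = 3; pos_z_5 = 3; pos_x_6 = 4; pos_y_6 = 2.5; pos_z_6 = 3.5; height_6 = 3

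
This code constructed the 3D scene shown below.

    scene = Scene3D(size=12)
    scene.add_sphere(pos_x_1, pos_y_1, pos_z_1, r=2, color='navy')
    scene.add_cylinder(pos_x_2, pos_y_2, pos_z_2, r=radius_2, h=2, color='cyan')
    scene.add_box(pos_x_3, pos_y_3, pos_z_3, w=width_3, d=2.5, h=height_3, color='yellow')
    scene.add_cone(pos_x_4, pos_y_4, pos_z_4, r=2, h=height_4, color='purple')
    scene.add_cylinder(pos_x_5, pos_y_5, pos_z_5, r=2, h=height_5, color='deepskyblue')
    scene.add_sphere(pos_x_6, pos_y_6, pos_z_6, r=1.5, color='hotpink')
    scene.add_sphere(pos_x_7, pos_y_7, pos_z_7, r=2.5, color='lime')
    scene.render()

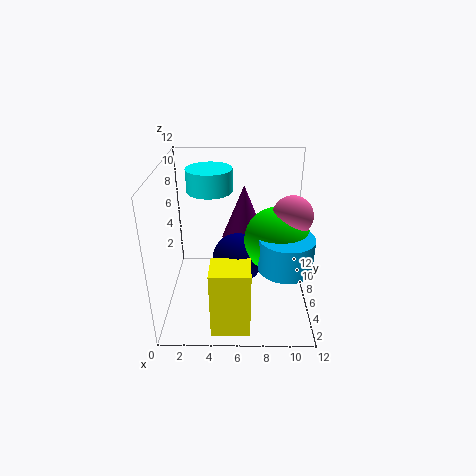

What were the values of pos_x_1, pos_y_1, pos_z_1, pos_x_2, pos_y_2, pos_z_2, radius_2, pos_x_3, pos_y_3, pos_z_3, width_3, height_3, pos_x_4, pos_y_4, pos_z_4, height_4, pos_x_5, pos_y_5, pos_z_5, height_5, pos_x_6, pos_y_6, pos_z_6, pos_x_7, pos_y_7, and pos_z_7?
pos_x_1 = 6; pos_y_1 = 4.5; pos_z_1 = 5; pos_x_2 = 3.5; pos_y_2 = 9; pos_z_2 = 9; radius_2 = 2; pos_x_3 = 4; pos_y_3 = 0.5; pos_z_3 = 0.5; width_3 = 3; height_3 = 5.5; pos_x_4 = 6.5; pos_y_4 = 9; pos_z_4 = 4.5; height_4 = 5; pos_x_5 = 9.5; pos_y_5 = 2.5; pos_z_5 = 5.5; height_5 = 2.5; pos_x_6 = 10; pos_y_6 = 4; pos_z_6 = 9; pos_x_7 = 9; pos_y_7 = 4; pos_z_7 = 7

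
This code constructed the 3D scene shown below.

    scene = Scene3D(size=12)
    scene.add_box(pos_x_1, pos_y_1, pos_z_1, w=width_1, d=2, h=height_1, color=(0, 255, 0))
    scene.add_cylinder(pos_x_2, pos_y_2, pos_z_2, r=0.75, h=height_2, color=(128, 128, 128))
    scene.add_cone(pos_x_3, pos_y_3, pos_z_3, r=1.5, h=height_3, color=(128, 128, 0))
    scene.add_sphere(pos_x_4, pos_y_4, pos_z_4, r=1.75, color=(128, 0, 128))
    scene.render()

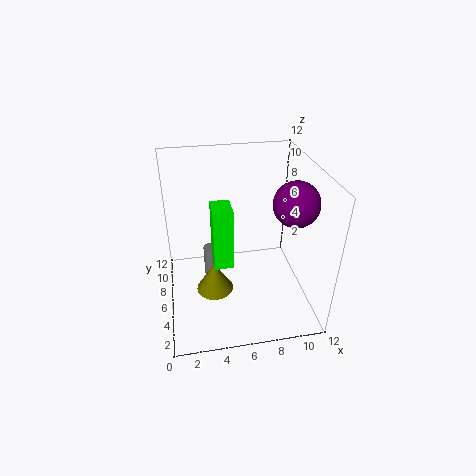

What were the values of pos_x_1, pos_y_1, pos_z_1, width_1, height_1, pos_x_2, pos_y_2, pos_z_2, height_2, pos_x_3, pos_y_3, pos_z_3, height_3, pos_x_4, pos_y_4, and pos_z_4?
pos_x_1 = 3.75
pos_y_1 = 3.75
pos_z_1 = 4.75
width_1 = 1.5
height_1 = 5
pos_x_2 = 4
pos_y_2 = 9
pos_z_2 = 0.25
height_2 = 3
pos_x_3 = 3.75
pos_y_3 = 4.5
pos_z_3 = 2.25
height_3 = 2.5
pos_x_4 = 10
pos_y_4 = 4
pos_z_4 = 9.75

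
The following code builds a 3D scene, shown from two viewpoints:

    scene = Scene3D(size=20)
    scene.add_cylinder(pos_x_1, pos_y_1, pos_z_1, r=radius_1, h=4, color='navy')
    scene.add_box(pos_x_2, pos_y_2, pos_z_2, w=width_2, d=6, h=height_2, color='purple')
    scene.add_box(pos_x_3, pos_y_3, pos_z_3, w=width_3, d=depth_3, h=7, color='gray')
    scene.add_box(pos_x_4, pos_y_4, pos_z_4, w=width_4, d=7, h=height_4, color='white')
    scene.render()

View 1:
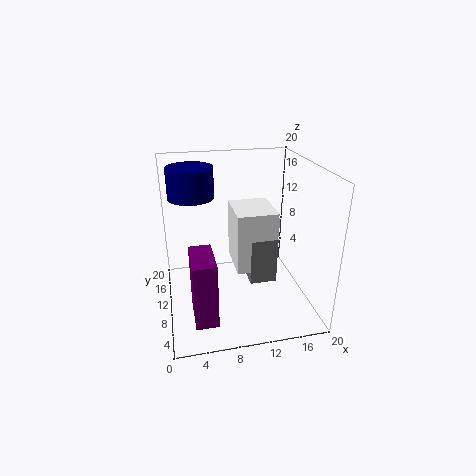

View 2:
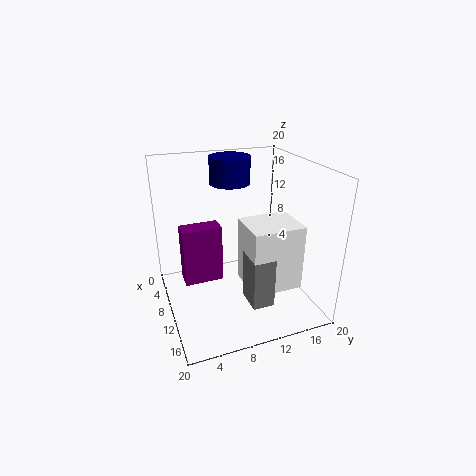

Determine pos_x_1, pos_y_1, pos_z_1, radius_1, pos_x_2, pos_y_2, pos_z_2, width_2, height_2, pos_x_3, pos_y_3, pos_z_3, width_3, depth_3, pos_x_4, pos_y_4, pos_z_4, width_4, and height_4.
pos_x_1 = 4, pos_y_1 = 11, pos_z_1 = 16, radius_1 = 3, pos_x_2 = 3, pos_y_2 = 3, pos_z_2 = 1, width_2 = 3, height_2 = 9, pos_x_3 = 12, pos_y_3 = 10, pos_z_3 = 2, width_3 = 4, depth_3 = 3, pos_x_4 = 10, pos_y_4 = 10, pos_z_4 = 4, width_4 = 6, height_4 = 9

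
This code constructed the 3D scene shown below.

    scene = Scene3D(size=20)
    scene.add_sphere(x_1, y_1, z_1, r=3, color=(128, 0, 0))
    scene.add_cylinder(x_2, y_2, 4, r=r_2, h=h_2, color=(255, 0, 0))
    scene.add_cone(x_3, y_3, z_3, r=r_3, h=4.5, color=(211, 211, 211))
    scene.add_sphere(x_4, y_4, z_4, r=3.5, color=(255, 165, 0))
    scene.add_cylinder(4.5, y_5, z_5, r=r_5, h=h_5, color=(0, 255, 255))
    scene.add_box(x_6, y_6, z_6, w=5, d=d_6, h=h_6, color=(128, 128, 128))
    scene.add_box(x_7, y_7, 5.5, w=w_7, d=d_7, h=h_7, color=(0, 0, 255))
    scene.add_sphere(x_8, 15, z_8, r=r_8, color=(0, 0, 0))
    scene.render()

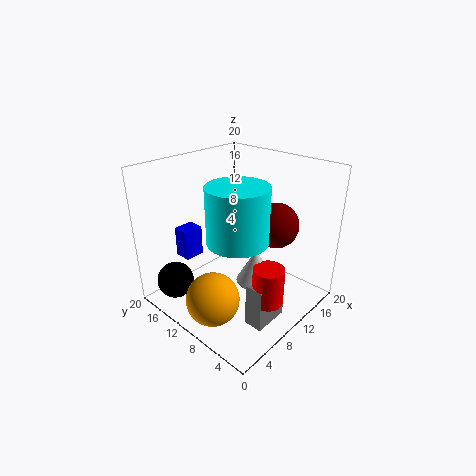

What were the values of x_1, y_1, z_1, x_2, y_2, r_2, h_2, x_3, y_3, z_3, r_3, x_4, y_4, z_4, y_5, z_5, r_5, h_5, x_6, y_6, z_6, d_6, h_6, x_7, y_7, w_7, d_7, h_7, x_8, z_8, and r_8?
x_1 = 12.5, y_1 = 5.5, z_1 = 12.5, x_2 = 8, y_2 = 3, r_2 = 2, h_2 = 5, x_3 = 8.5, y_3 = 5.5, z_3 = 6, r_3 = 2.5, x_4 = 3.5, y_4 = 8.5, z_4 = 4, y_5 = 5, z_5 = 13.5, r_5 = 3.5, h_5 = 6.5, x_6 = 6, y_6 = 2.5, z_6 = 0.5, d_6 = 2.5, h_6 = 6, x_7 = 6, y_7 = 16.5, w_7 = 3, d_7 = 2.5, h_7 = 4.5, x_8 = 2.5, z_8 = 4.5, r_8 = 2.5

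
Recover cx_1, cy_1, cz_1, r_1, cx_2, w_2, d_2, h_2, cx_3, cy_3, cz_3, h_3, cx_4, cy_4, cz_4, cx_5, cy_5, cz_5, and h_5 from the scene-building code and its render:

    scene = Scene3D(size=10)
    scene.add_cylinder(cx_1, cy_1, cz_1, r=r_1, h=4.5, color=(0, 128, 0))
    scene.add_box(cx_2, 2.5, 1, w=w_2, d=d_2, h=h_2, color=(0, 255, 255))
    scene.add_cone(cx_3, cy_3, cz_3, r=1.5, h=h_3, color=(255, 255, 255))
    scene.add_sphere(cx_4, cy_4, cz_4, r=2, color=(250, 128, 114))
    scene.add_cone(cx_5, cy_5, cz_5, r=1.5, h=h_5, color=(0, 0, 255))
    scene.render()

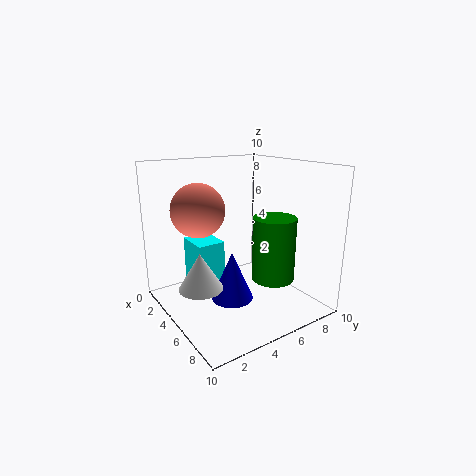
cx_1 = 6.5, cy_1 = 7, cz_1 = 2, r_1 = 1.5, cx_2 = 1.5, w_2 = 2.5, d_2 = 2, h_2 = 3.5, cx_3 = 5, cy_3 = 2, cz_3 = 2, h_3 = 2.5, cx_4 = 2, cy_4 = 3.5, cz_4 = 6.5, cx_5 = 5, cy_5 = 4.5, cz_5 = 0.5, h_5 = 3.5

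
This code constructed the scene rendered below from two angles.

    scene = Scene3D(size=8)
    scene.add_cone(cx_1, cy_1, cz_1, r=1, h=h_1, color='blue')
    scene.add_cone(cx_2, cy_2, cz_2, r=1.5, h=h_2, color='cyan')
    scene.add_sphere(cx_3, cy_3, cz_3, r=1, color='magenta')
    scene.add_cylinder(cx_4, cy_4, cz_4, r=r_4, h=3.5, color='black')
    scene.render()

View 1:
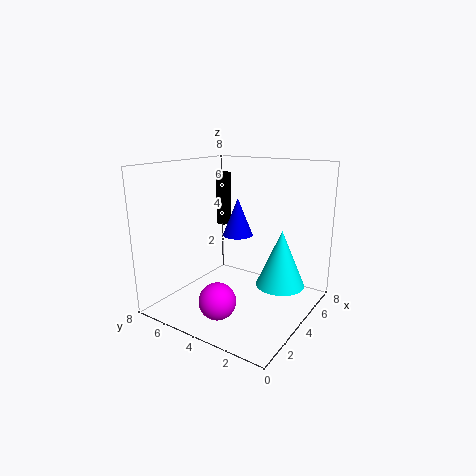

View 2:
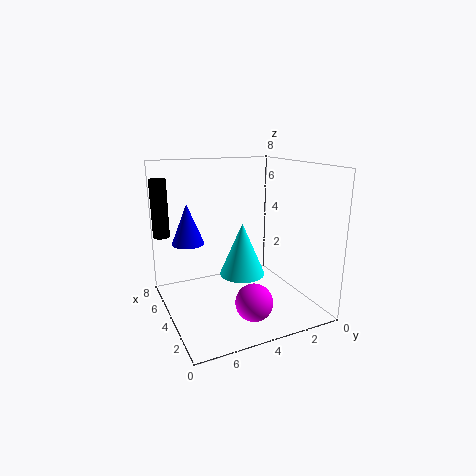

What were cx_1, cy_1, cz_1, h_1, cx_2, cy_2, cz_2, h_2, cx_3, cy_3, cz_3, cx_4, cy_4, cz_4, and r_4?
cx_1 = 7; cy_1 = 6; cz_1 = 3; h_1 = 2.5; cx_2 = 6.5; cy_2 = 2.5; cz_2 = 0.5; h_2 = 3.5; cx_3 = 2; cy_3 = 4; cz_3 = 1; cx_4 = 7.5; cy_4 = 7.5; cz_4 = 3.5; r_4 = 0.5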